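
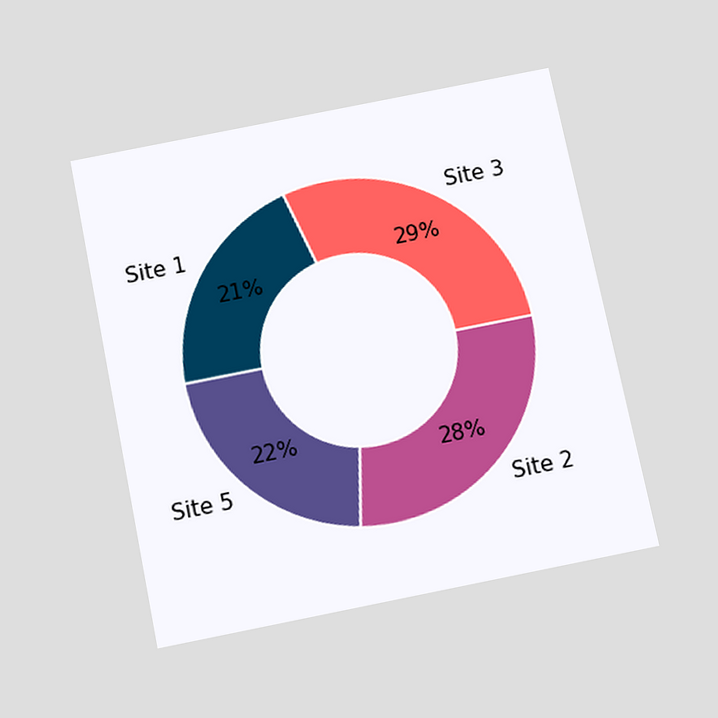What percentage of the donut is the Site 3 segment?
The chart is tilted about 11° counter-clockwise and viewed slightly from below. The Site 3 segment takes up 29% of the ring.

29%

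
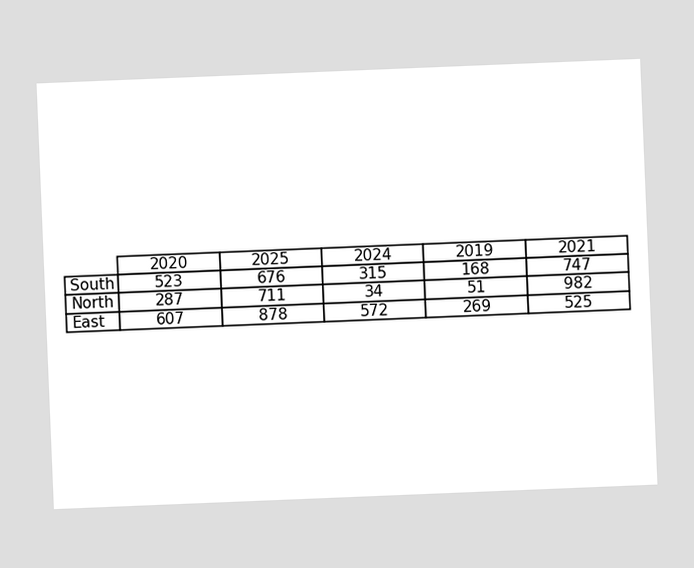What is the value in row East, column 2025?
878

The chart is tilted about 2° counter-clockwise. The (East, 2025) cell reads 878.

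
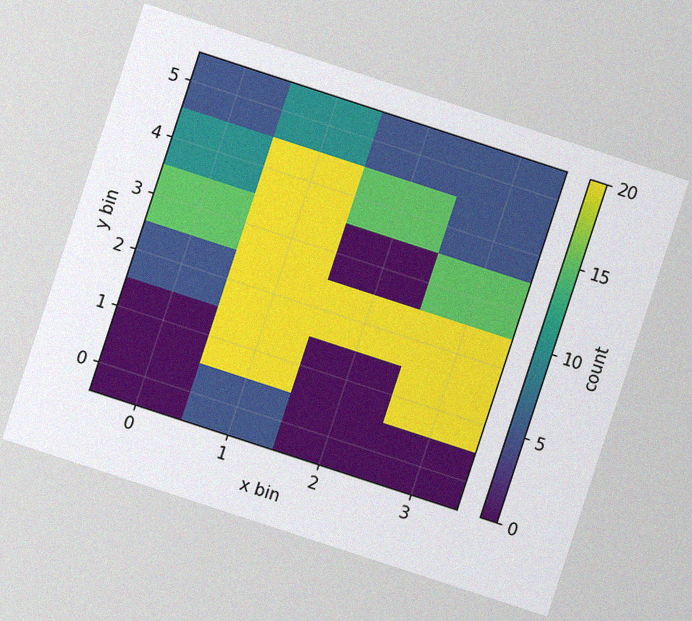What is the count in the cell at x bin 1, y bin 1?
20

The chart is tilted about 18° clockwise, with some photo noise. Matching the cell (1, 1) against the colorbar gives 20.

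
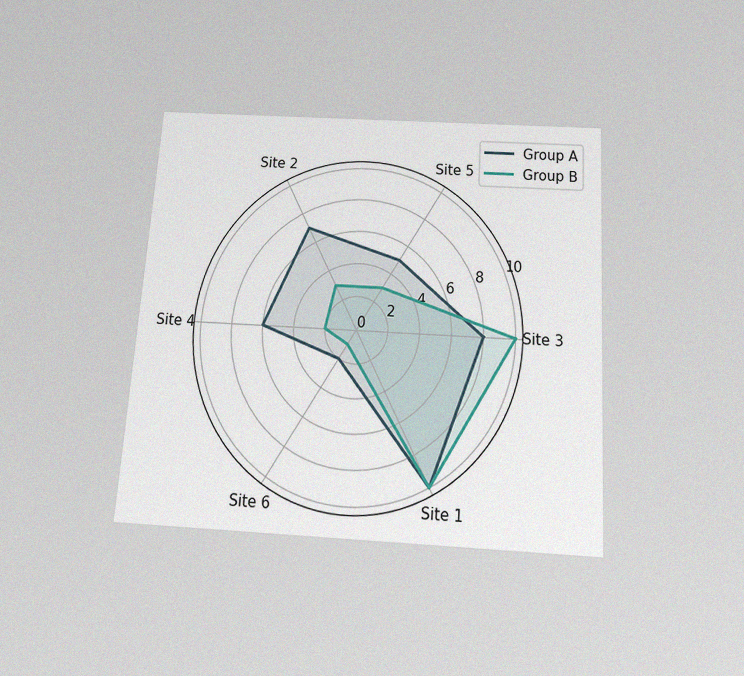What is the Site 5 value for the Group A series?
The chart is tilted about 4° clockwise and viewed slightly from below, with some photo noise. On the Site 5 axis, Group A reaches 5.

5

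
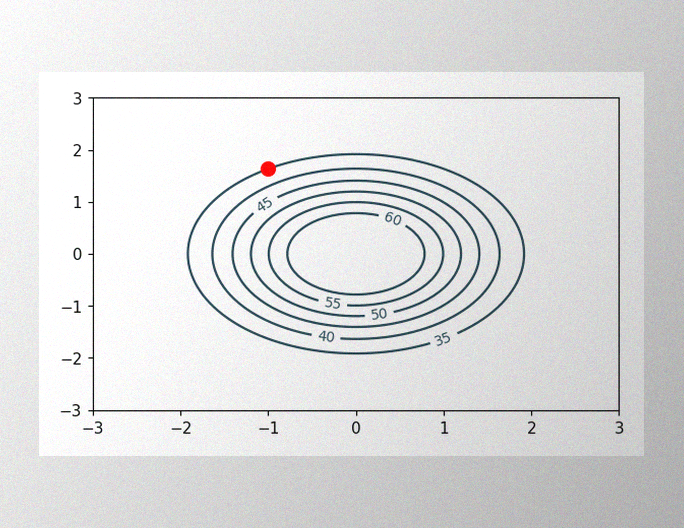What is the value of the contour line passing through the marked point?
The image has some photo noise and uneven lighting. The marked point sits on the contour labelled 35.

35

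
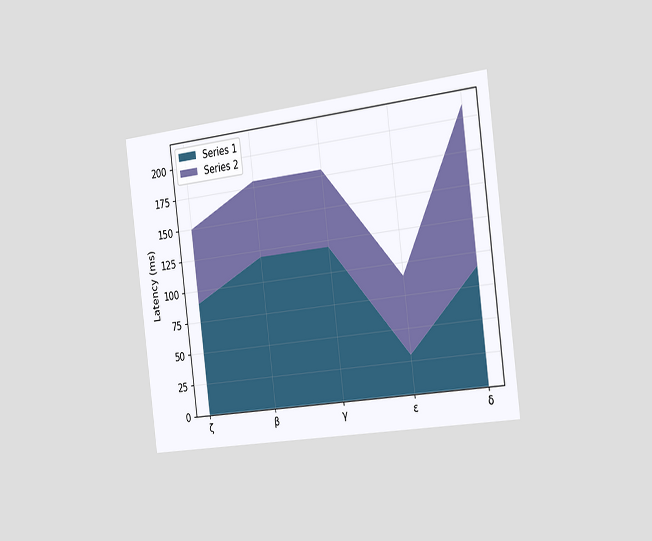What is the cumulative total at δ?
210ms

The chart is tilted about 7° counter-clockwise and viewed slightly from the right. The stacked total at δ reaches 210ms.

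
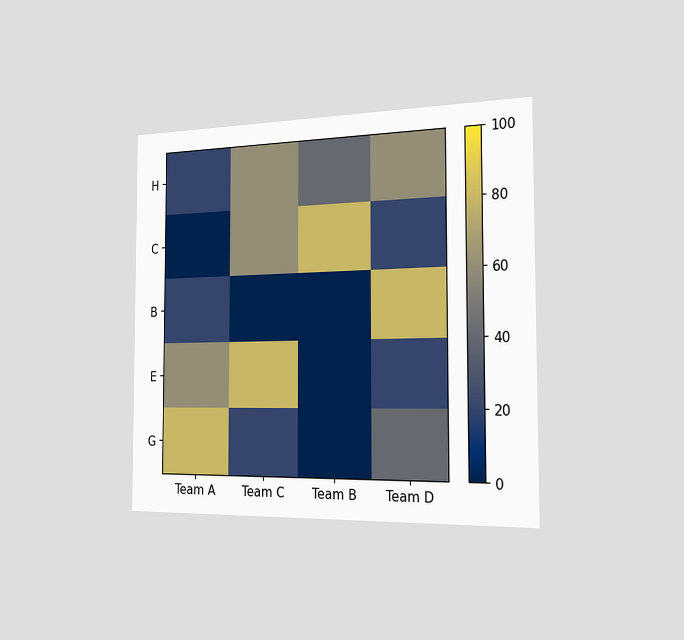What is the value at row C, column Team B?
The chart is viewed slightly from the right. Matching cell (C, Team B) against the colorbar gives 80.

80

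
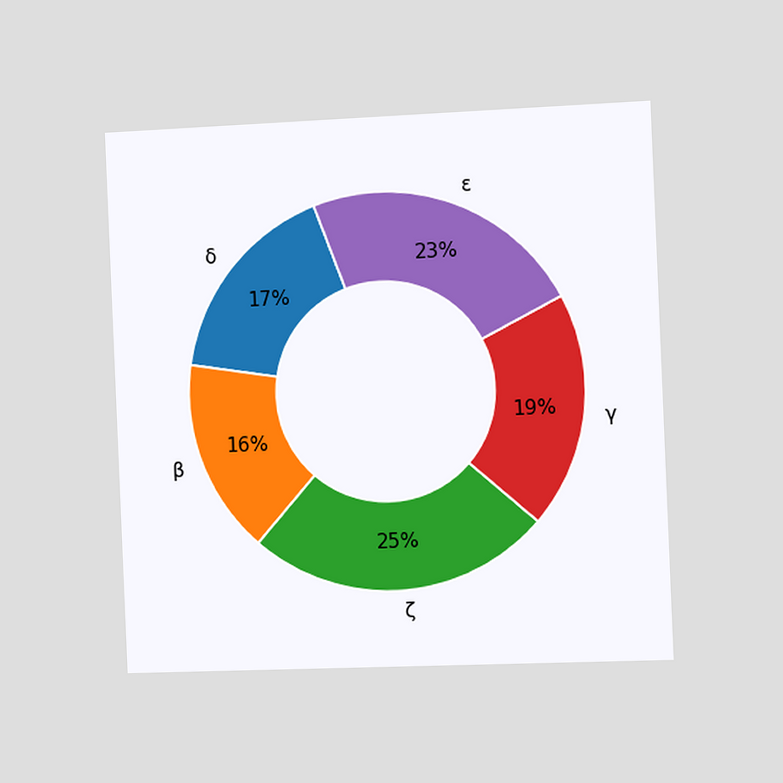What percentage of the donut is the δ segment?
The chart is tilted about 2° counter-clockwise and viewed slightly from the right. The δ segment takes up 17% of the ring.

17%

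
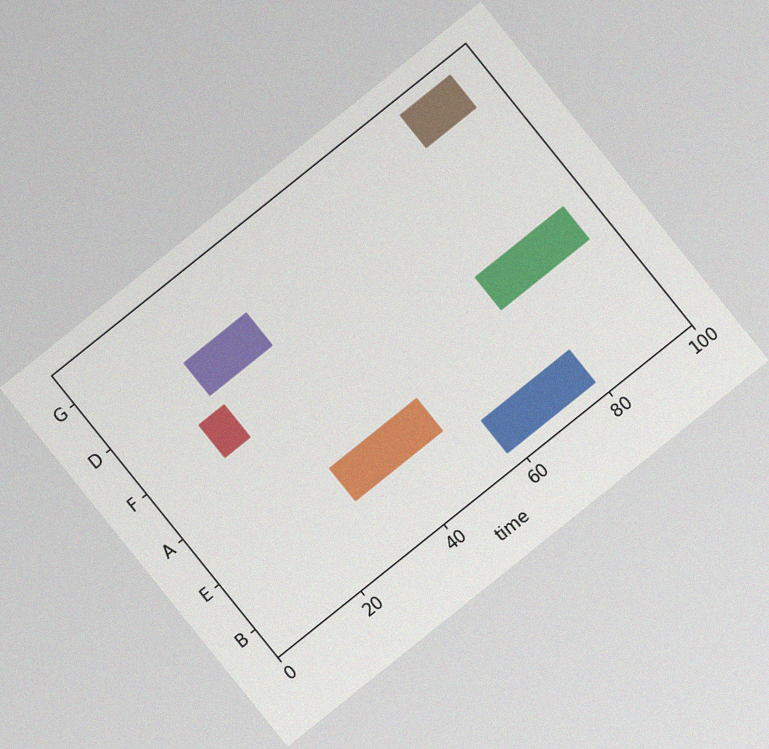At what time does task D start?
The chart is tilted about 39° counter-clockwise, with some photo noise. The D bar begins at t=21.

21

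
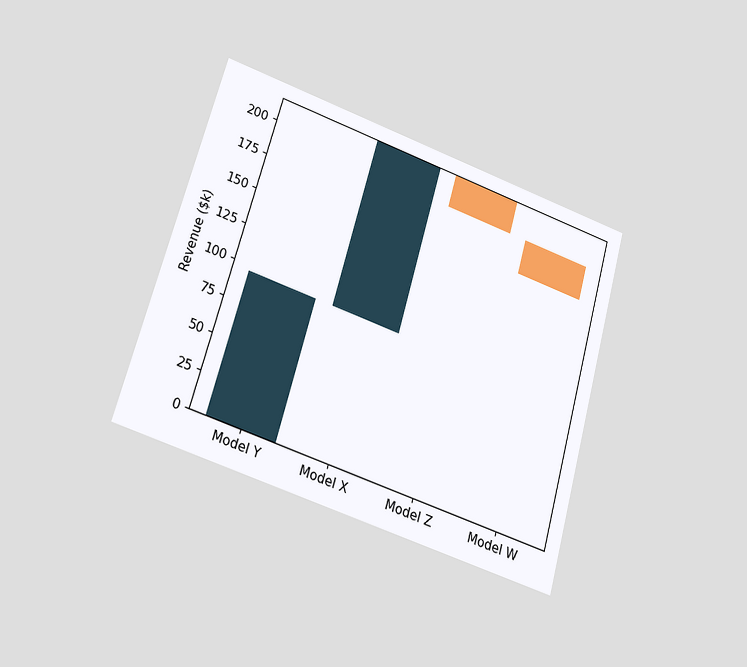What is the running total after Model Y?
$96k

The chart is tilted about 16° clockwise and viewed slightly from below. After Model Y the running total reaches $96k.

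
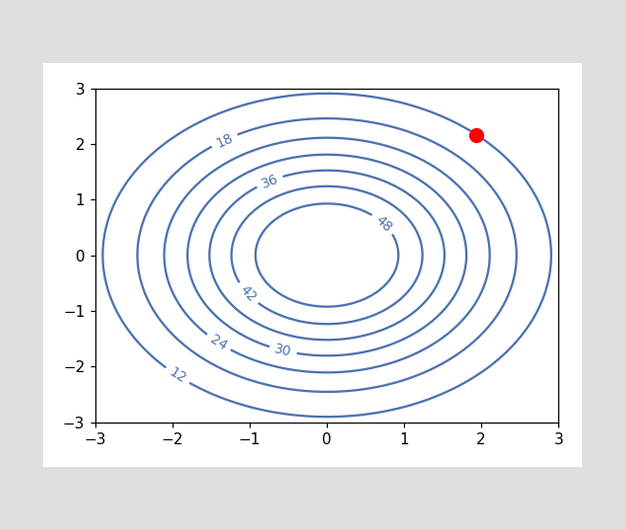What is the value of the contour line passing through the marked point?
12

The marked point sits on the contour labelled 12.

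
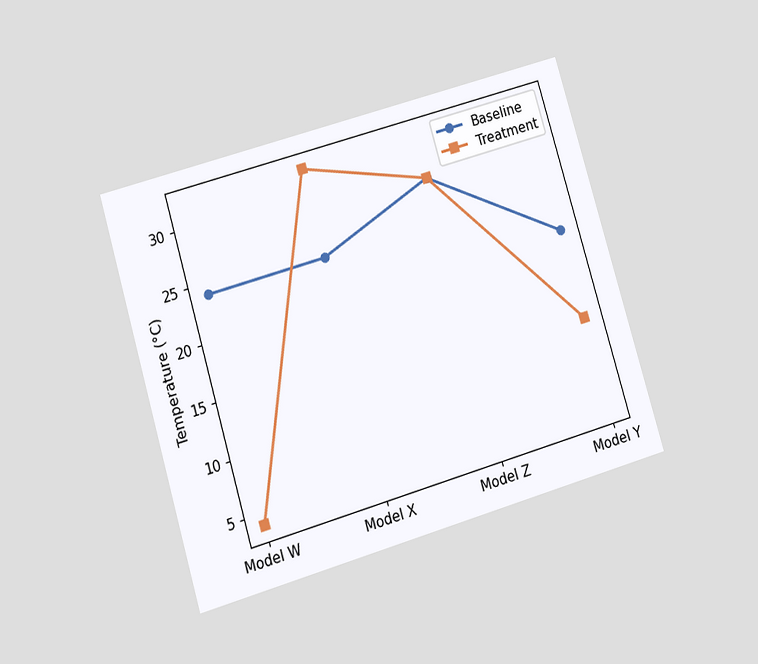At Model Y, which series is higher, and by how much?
Baseline, by 8°C

The chart is tilted about 16° counter-clockwise and viewed at a slight angle. At Model Y, Baseline sits above the other line by 8°C.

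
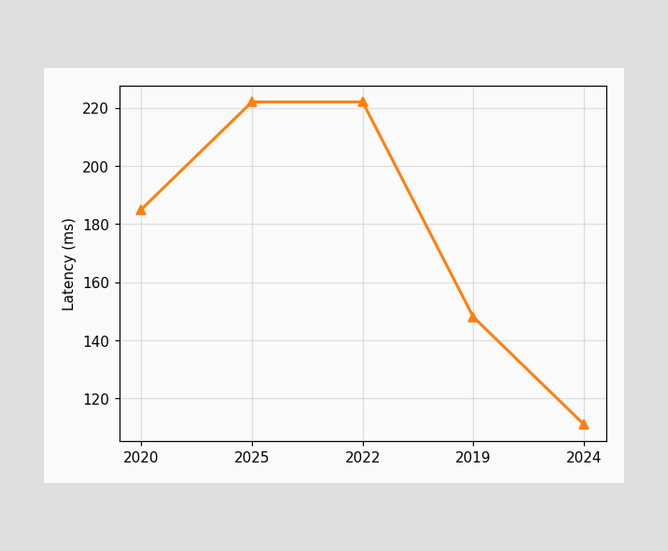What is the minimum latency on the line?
111ms

The lowest point is at 2024, and reading across to the y-axis gives 111ms.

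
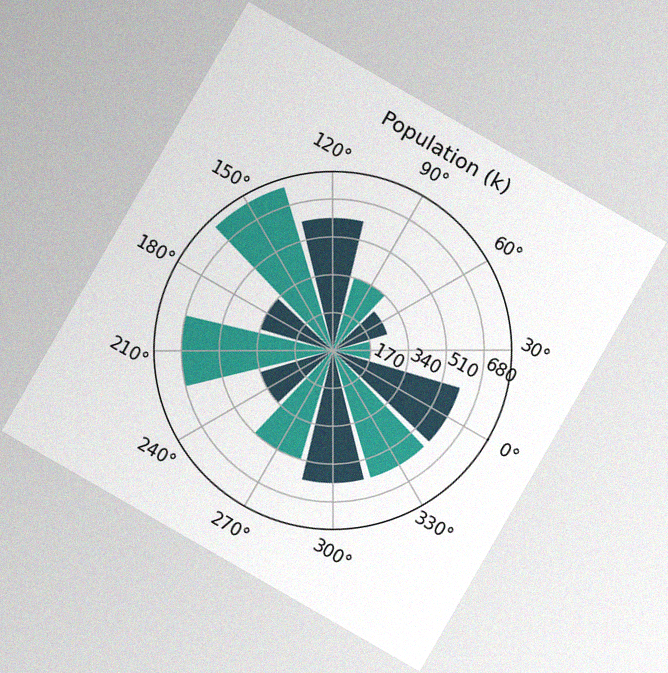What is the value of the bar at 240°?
The chart is tilted about 30° clockwise, with some photo noise. The bar at 240° reaches 340k on the radial axis.

340k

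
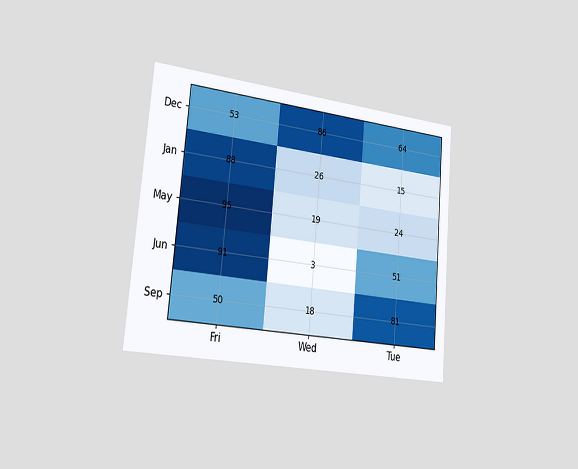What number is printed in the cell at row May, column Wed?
19

The chart is tilted about 5° clockwise and viewed slightly from the left. The (May, Wed) cell reads 19.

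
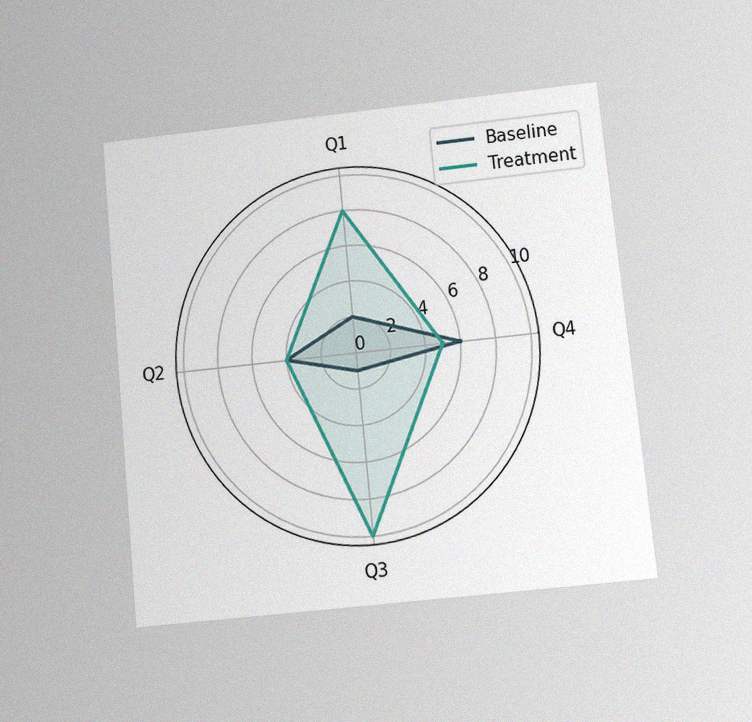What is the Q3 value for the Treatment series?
10

The chart is tilted about 6° counter-clockwise and viewed at a slight angle, with some photo noise. On the Q3 axis, Treatment reaches 10.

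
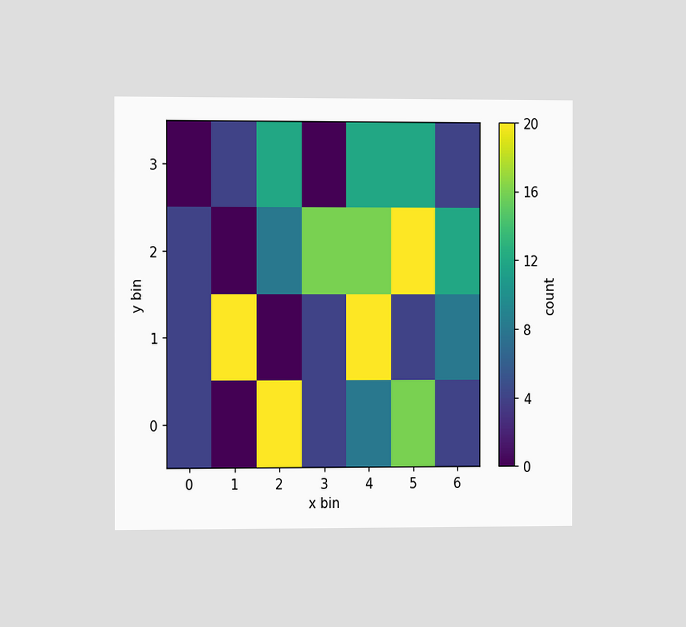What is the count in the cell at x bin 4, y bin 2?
16

The chart is viewed slightly from the left. Matching the cell (4, 2) against the colorbar gives 16.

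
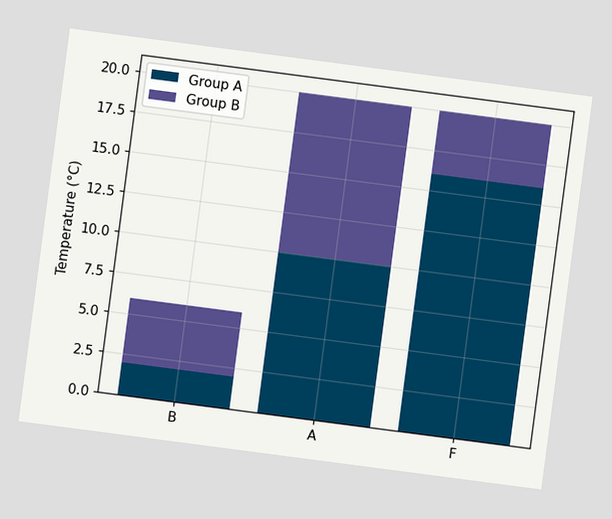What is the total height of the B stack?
The chart is tilted about 7° clockwise. The B stack's top reaches 6°C on the y-axis.

6°C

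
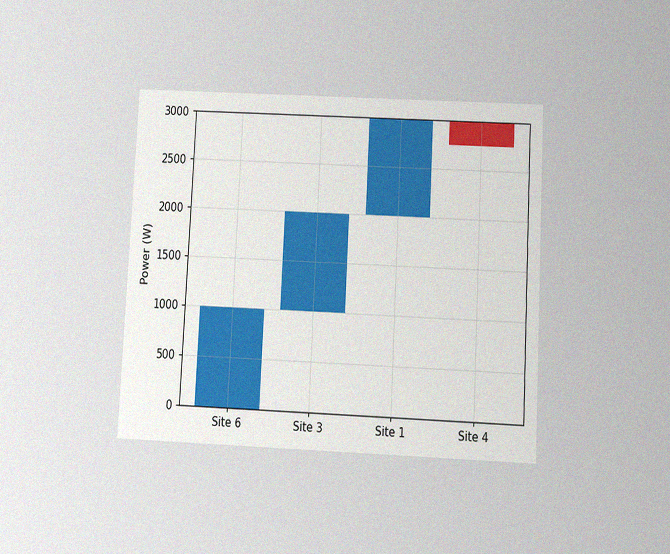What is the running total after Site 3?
2000W

The chart is tilted about 3° clockwise and viewed slightly from below, with some photo noise. After Site 3 the running total reaches 2000W.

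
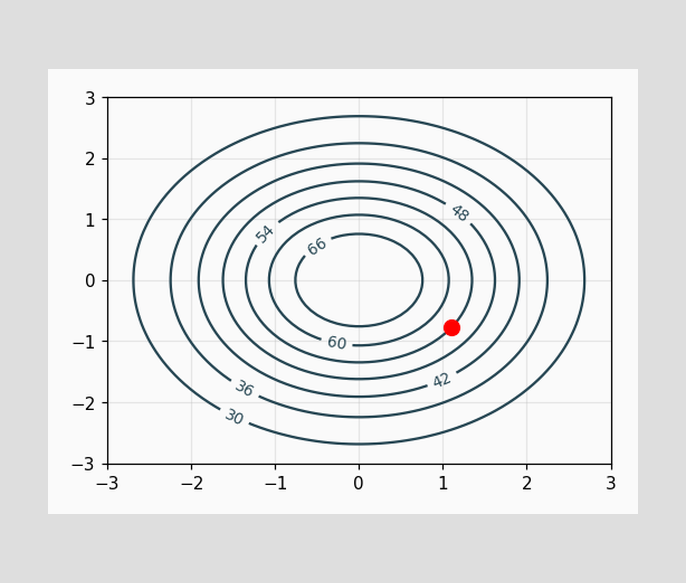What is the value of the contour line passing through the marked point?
54

The marked point sits on the contour labelled 54.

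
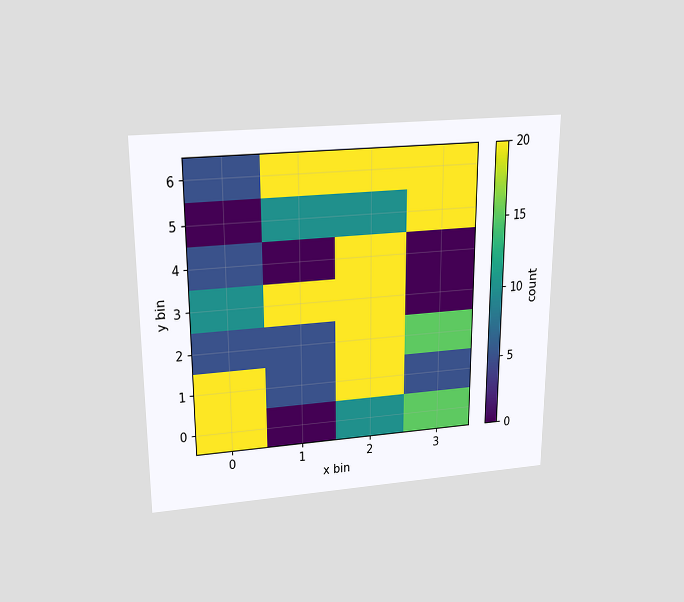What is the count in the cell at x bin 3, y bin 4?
The chart is viewed slightly from above. Matching the cell (3, 4) against the colorbar gives 0.

0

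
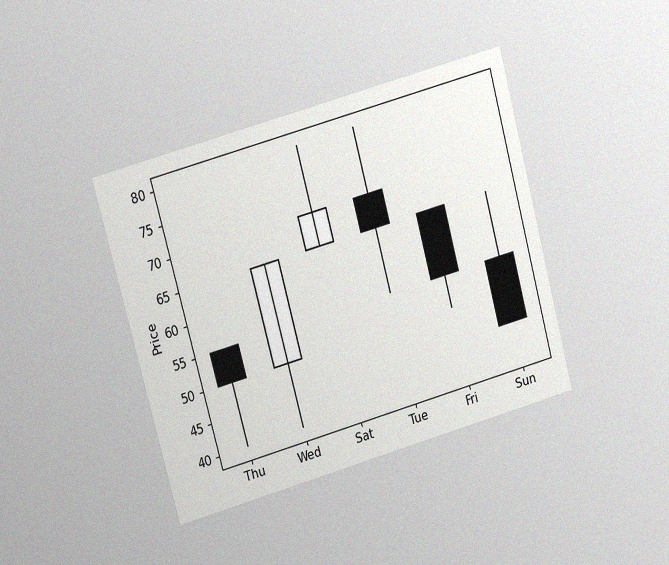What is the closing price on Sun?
The chart is tilted about 15° counter-clockwise and viewed at a slight angle, with some photo noise. The Sun candle closes at 45.

45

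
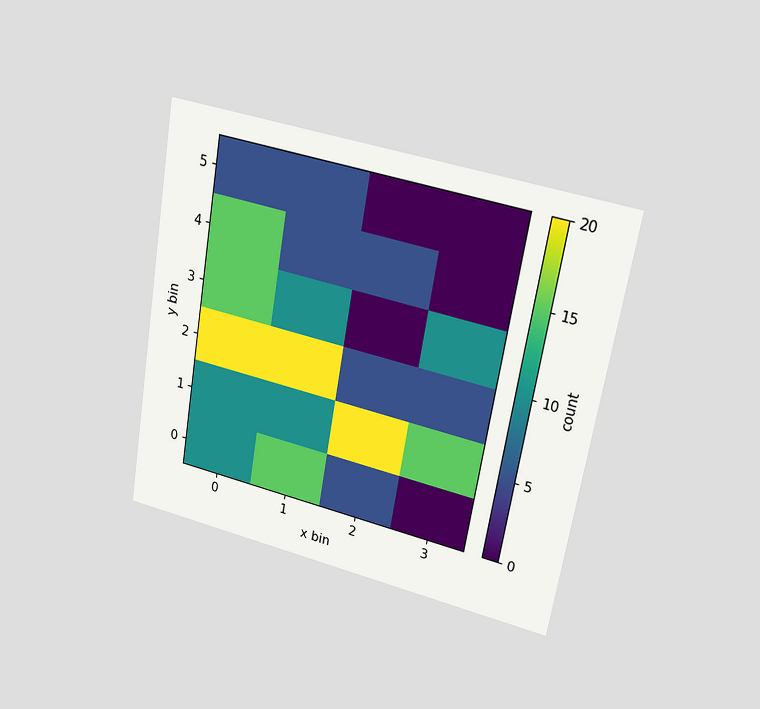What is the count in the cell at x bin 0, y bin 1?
10

The chart is tilted about 10° clockwise and viewed at a slight angle. Matching the cell (0, 1) against the colorbar gives 10.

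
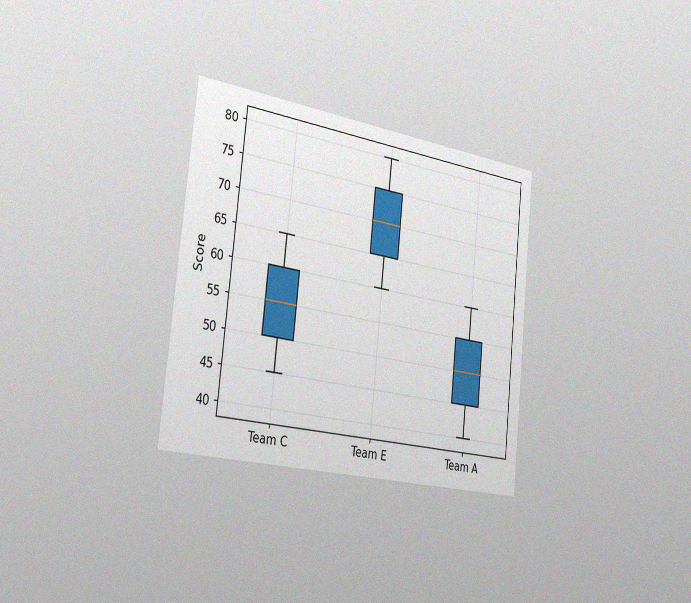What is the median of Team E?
The chart is tilted about 6° clockwise and viewed slightly from the left, with some photo noise. The median line in the Team E box sits at 70.

70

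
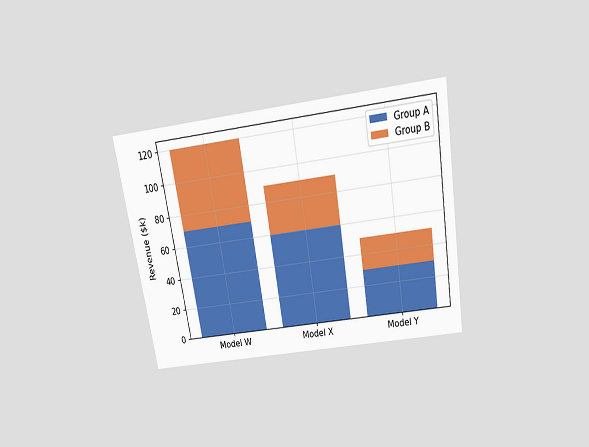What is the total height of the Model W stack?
The chart is tilted about 9° counter-clockwise and viewed slightly from above. The Model W stack's top reaches $120k on the y-axis.

$120k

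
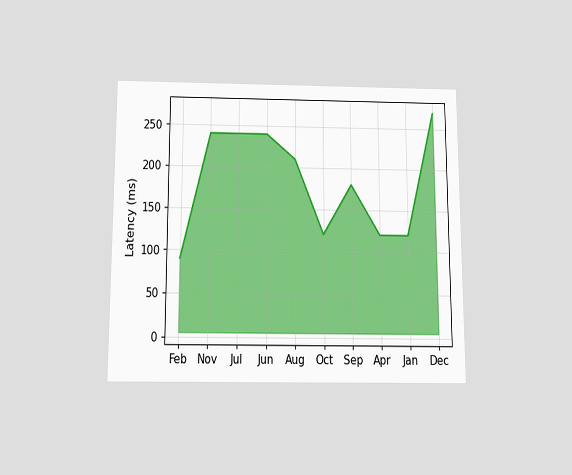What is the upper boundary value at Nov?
240ms

The chart is viewed slightly from below. At Nov the upper boundary is at 240ms.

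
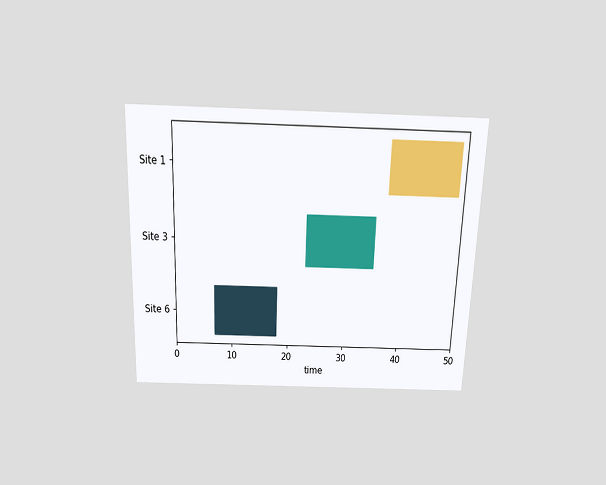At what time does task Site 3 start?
23

The chart is tilted about 2° clockwise and viewed slightly from above. The Site 3 bar begins at t=23.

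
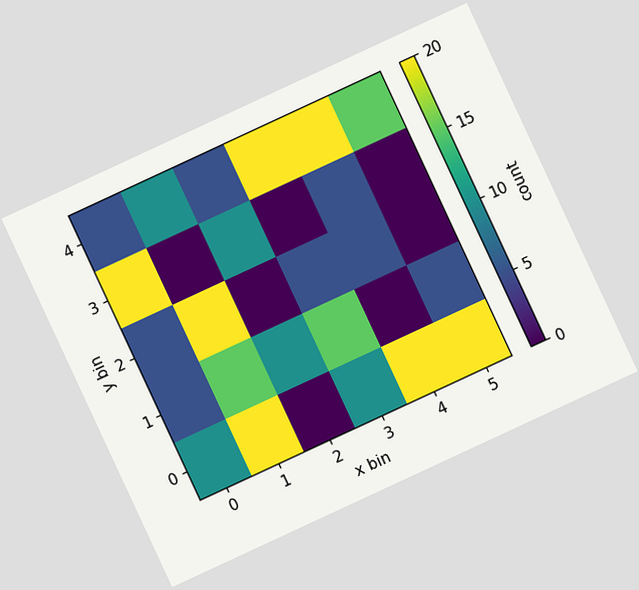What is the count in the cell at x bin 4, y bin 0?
20

The chart is tilted about 25° counter-clockwise. Matching the cell (4, 0) against the colorbar gives 20.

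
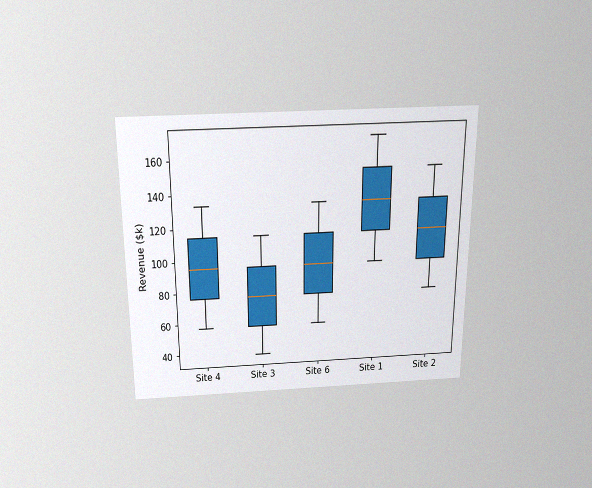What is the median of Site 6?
The chart is viewed slightly from above, with some photo noise. The median line in the Site 6 box sits at $95k.

$95k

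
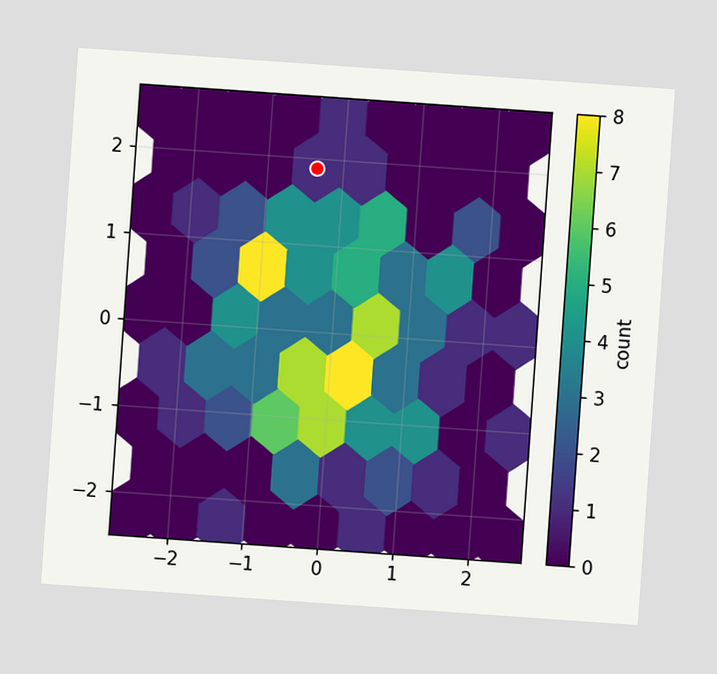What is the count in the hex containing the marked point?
The chart is tilted about 4° clockwise. The marked hex reads 1 on the colorbar.

1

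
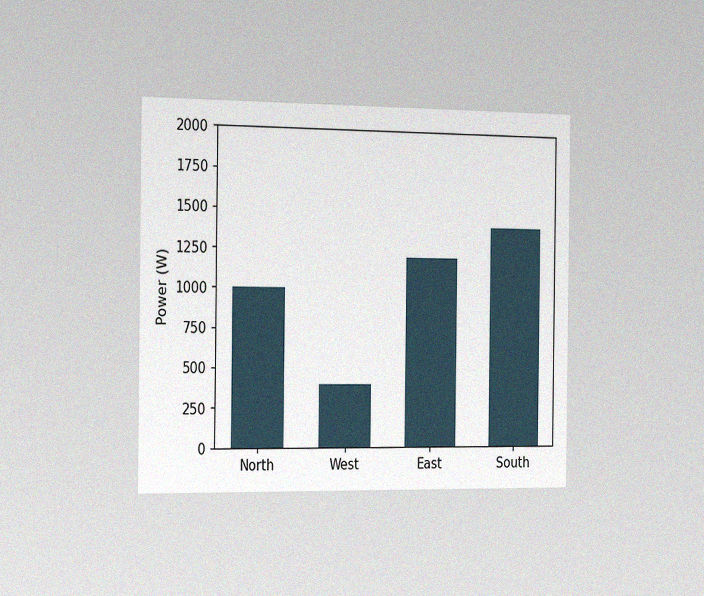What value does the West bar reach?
400W

The chart is viewed slightly from the left, with some photo noise. Reading along the chart's y-axis, the West bar reaches 400W.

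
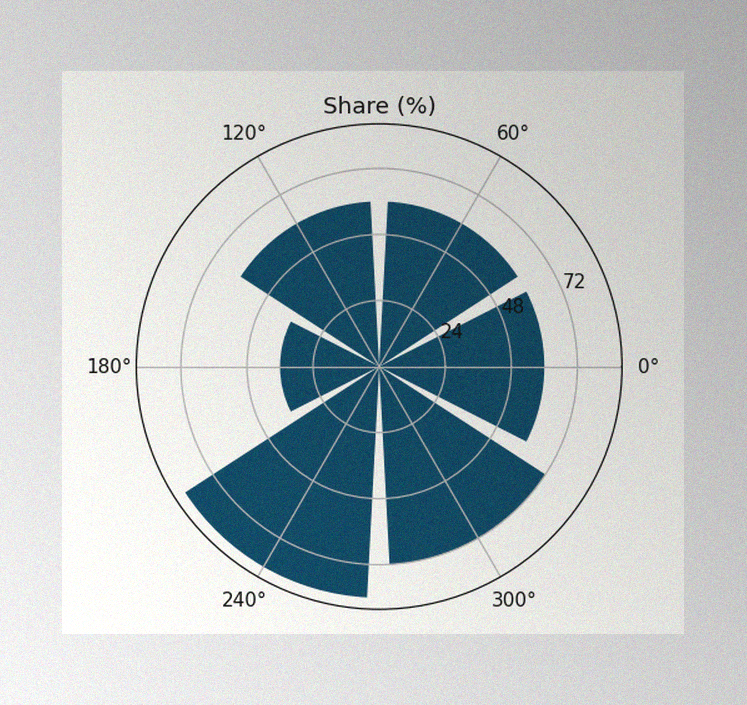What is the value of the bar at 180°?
36%

The image has some photo noise and uneven lighting. The bar at 180° reaches 36% on the radial axis.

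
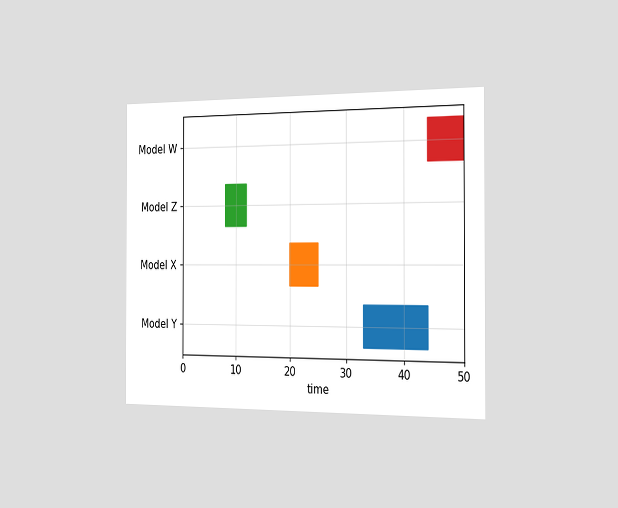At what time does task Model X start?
20

The chart is viewed slightly from the right. The Model X bar begins at t=20.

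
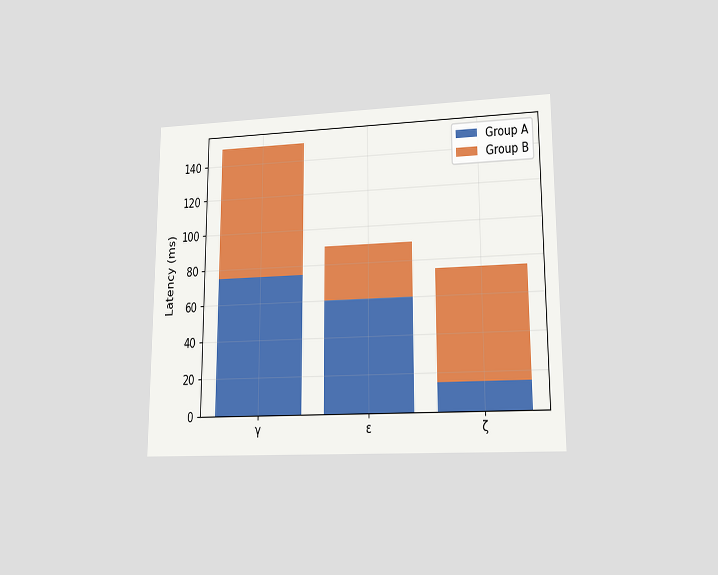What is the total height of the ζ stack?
75ms

The chart is viewed at a slight angle. The ζ stack's top reaches 75ms on the y-axis.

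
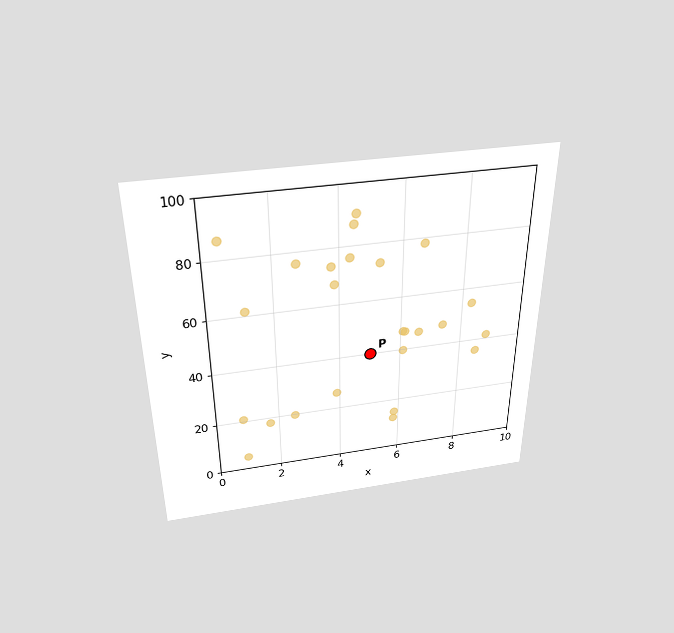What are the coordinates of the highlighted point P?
(5, 40)

The chart is viewed slightly from above. Following the gridlines from P to each axis, P sits at (5, 40).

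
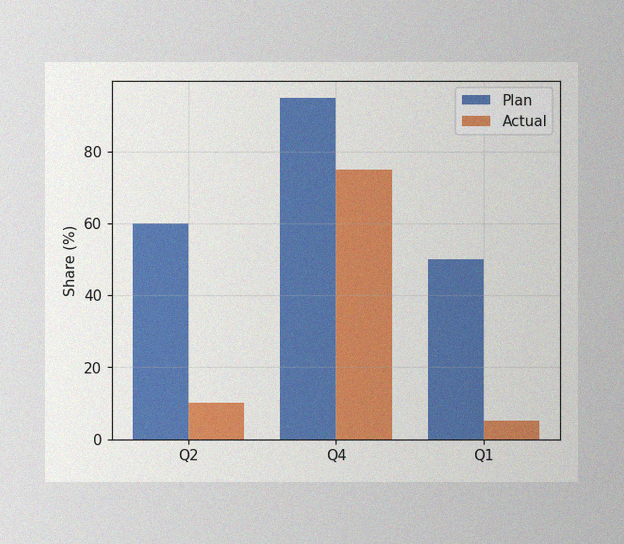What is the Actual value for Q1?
5%

The image has some photo noise and uneven lighting. The Actual bar at Q1 reaches 5% on the y-axis.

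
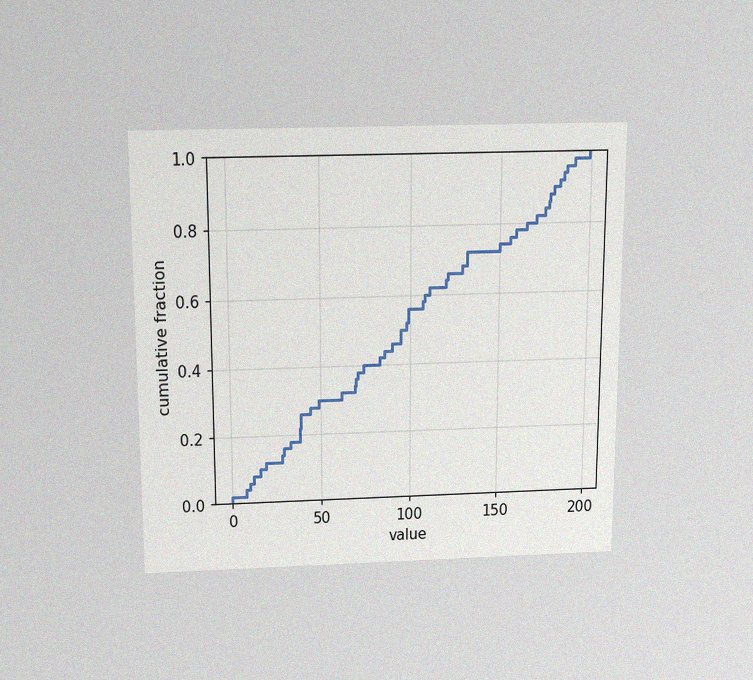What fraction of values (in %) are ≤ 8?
4%

The chart is viewed slightly from above, with some photo noise. At x=8 the ECDF step is at 4%.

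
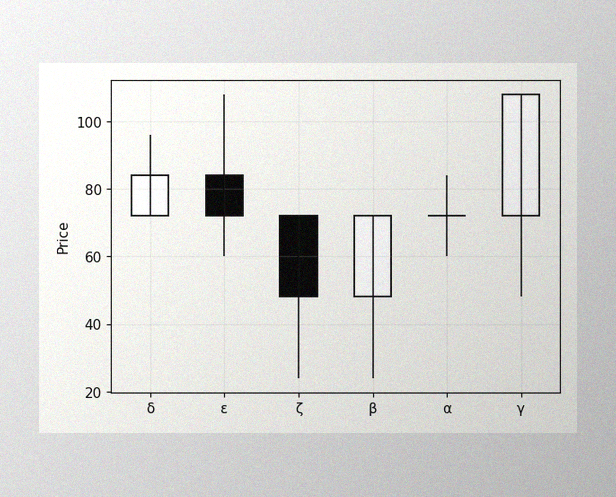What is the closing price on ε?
The image has some photo noise and uneven lighting. The ε candle closes at 72.

72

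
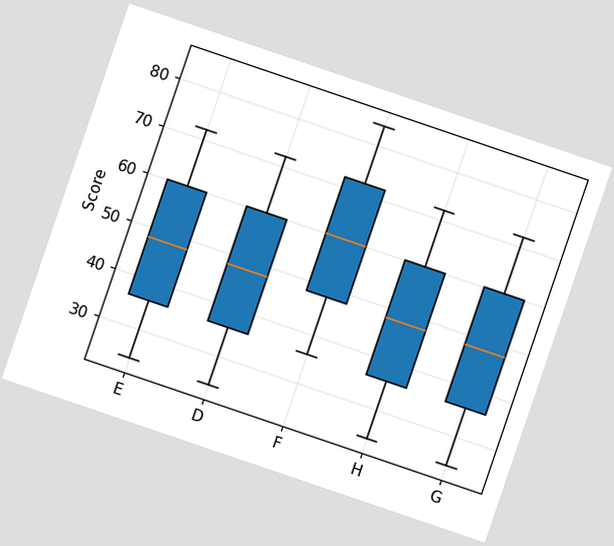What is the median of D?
The chart is tilted about 19° clockwise. The median line in the D box sits at 48.

48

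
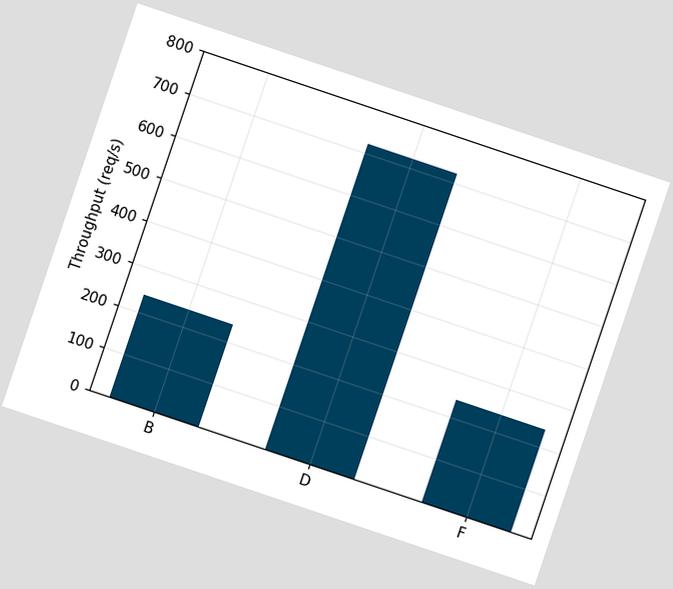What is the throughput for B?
240req/s

The chart is tilted about 19° clockwise. Reading along the chart's y-axis, the B bar reaches 240req/s.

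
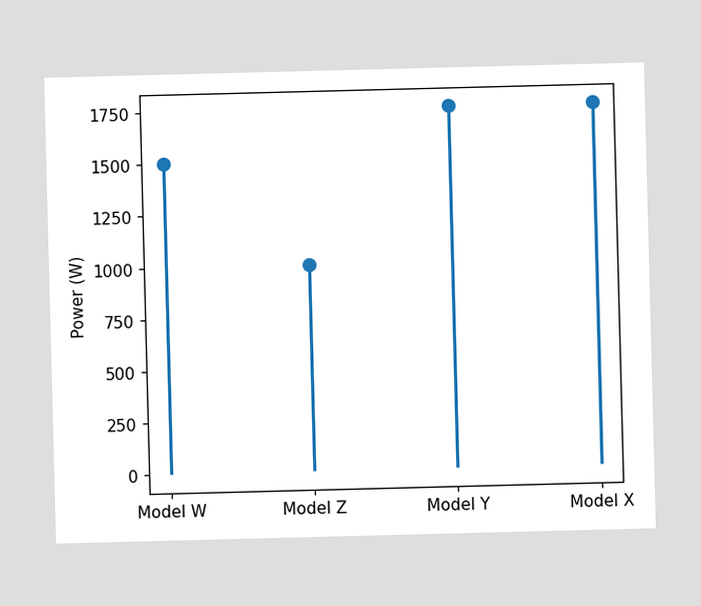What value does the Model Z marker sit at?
1000W

The Model Z marker sits at 1000W.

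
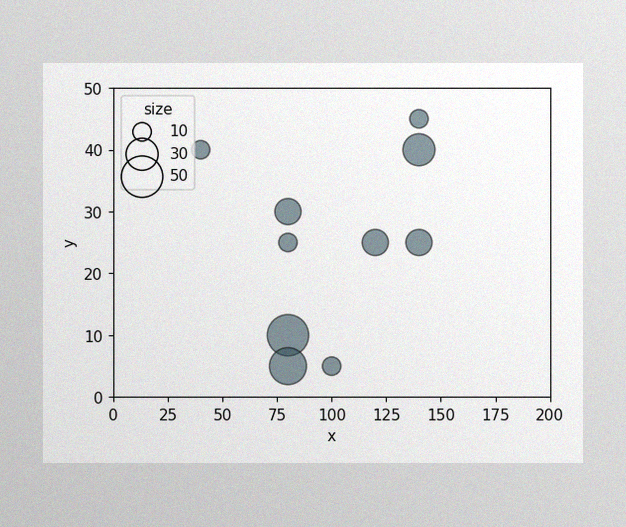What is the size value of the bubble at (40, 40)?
10

The image has some photo noise and uneven lighting. Matching the bubble at (40, 40) against the size legend gives 10.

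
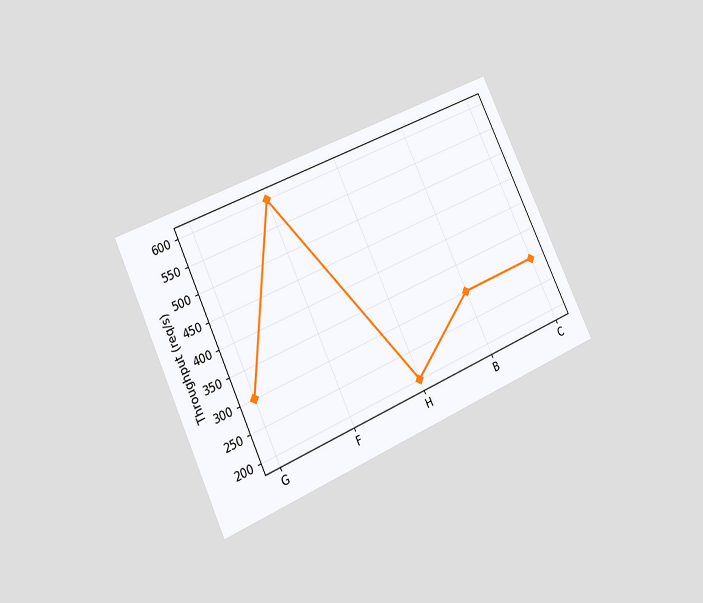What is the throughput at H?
200req/s

The chart is tilted about 25° counter-clockwise and viewed at a slight angle. At H, the line is at 200req/s.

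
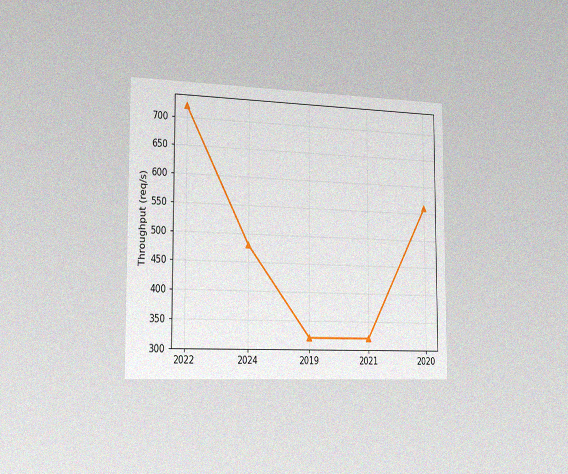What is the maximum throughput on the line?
The chart is viewed slightly from the left, with some photo noise. The highest point is at 2022, and reading across to the y-axis gives 720req/s.

720req/s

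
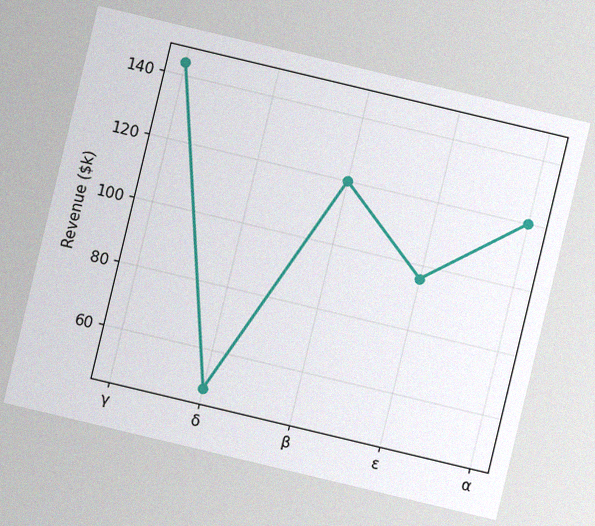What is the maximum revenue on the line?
The chart is tilted about 13° clockwise, with some photo noise. The highest point is at γ, and reading across to the y-axis gives $144k.

$144k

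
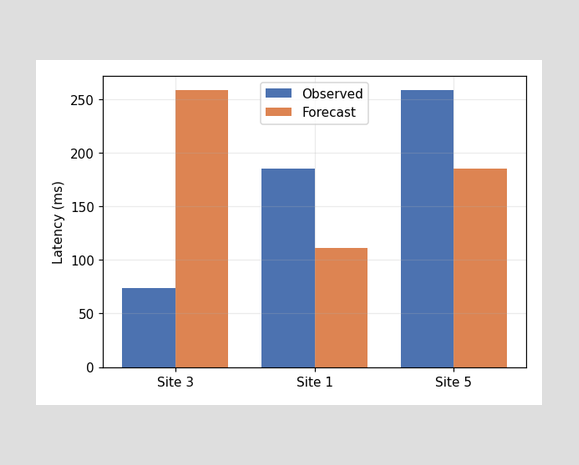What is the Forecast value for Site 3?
259ms

The Forecast bar at Site 3 reaches 259ms on the y-axis.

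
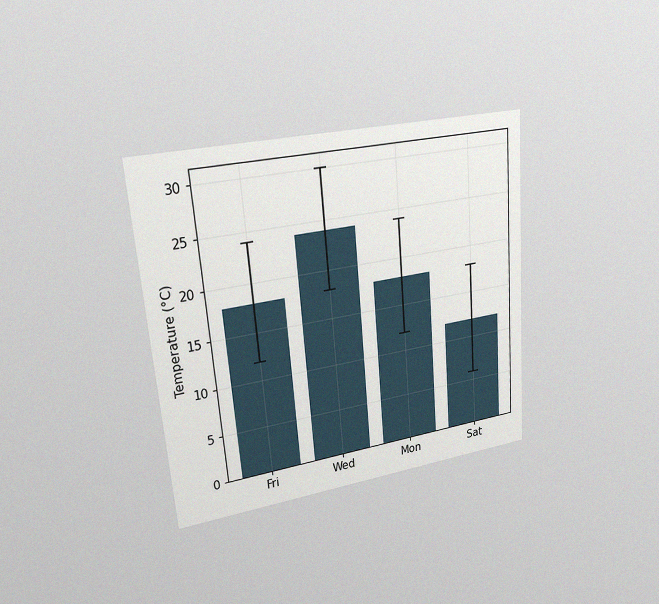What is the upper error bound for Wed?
30°C

The chart is tilted about 5° counter-clockwise and viewed at a slight angle, with some photo noise. The Wed bar's upper whisker reaches 30°C.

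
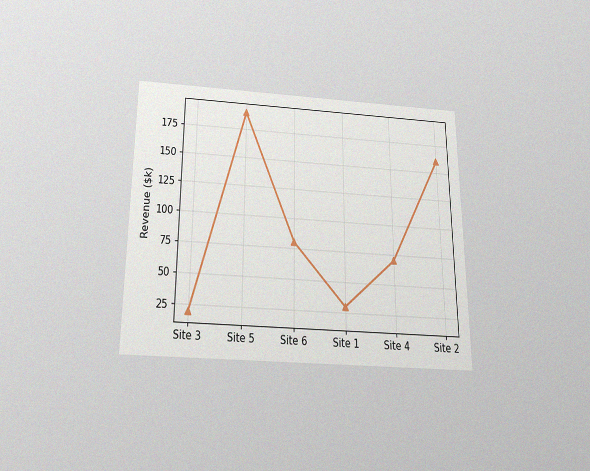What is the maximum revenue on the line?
$190k

The chart is viewed slightly from below, with some photo noise. The highest point is at Site 5, and reading across to the y-axis gives $190k.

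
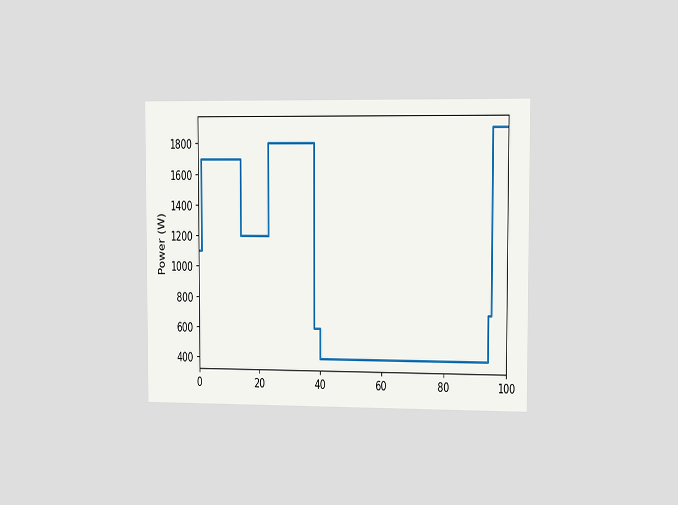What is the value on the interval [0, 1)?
The chart is viewed slightly from the right. On [0, 1) the step sits at 1100W.

1100W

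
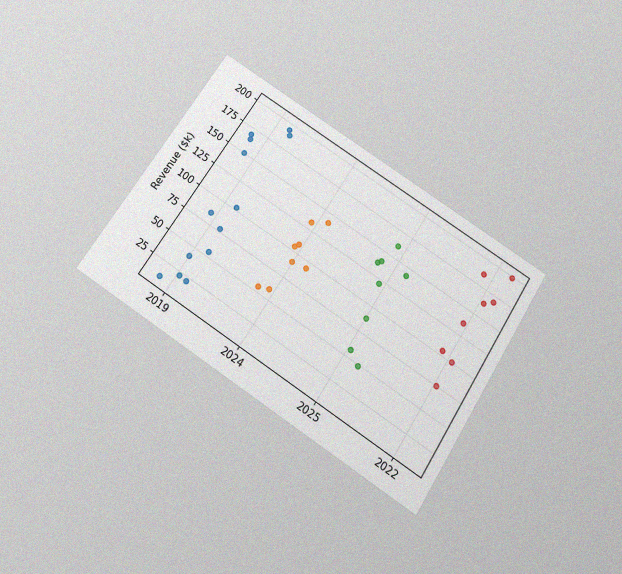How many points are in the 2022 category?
The chart is tilted about 33° clockwise and viewed slightly from below, with some photo noise. Counting the markers in the 2022 column gives 8.

8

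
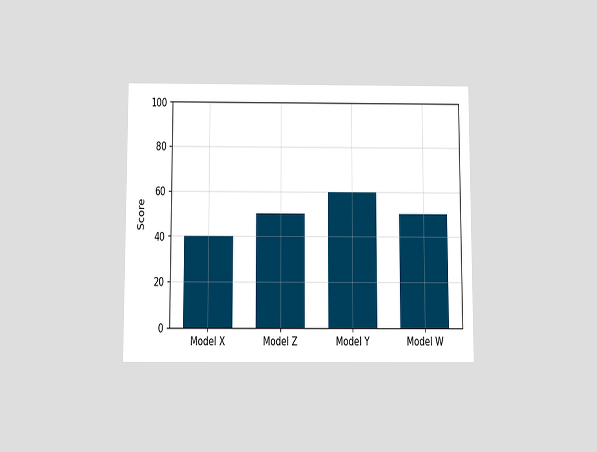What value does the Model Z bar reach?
50

The chart is viewed slightly from below. Reading along the chart's y-axis, the Model Z bar reaches 50.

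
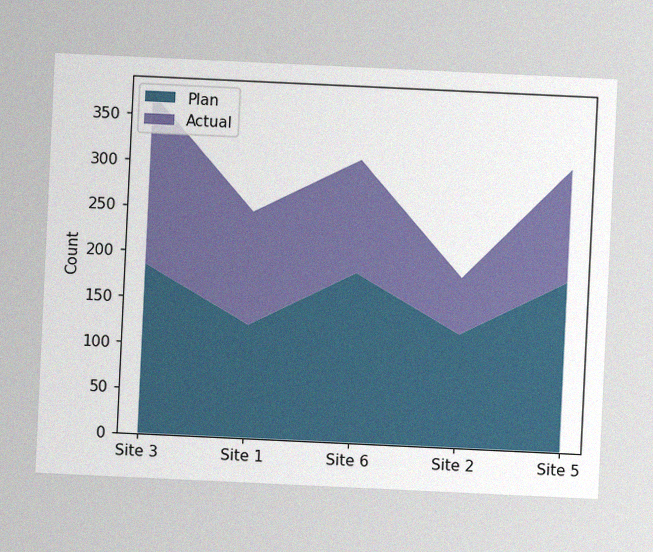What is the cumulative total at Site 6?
The chart is tilted about 3° clockwise, with some photo noise. The stacked total at Site 6 reaches 310.

310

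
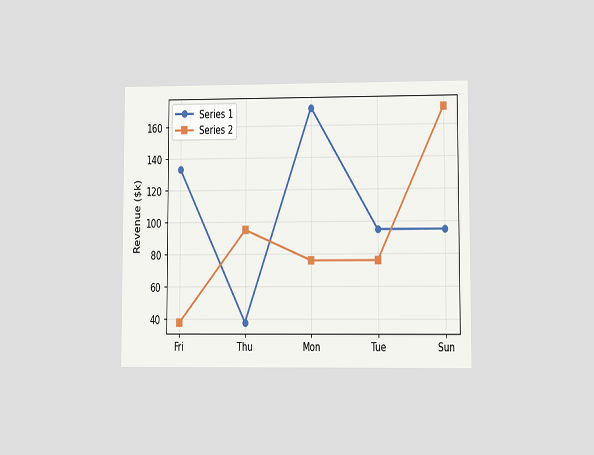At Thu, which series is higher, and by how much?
The chart is viewed at a slight angle. At Thu, Series 2 sits above the other line by $57k.

Series 2, by $57k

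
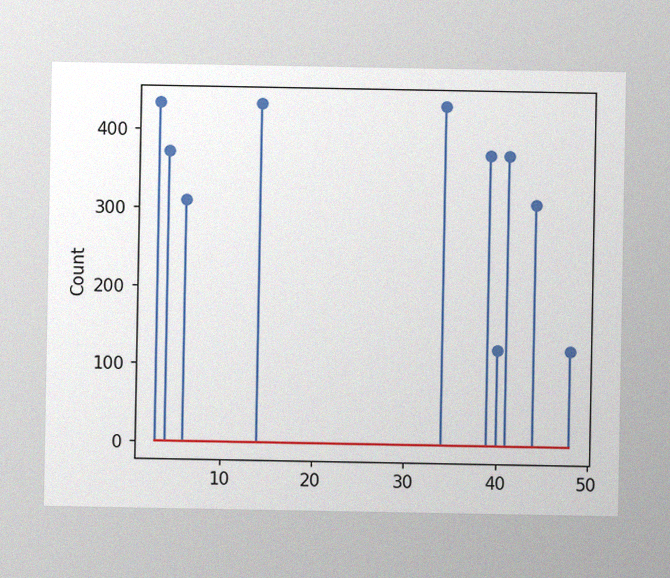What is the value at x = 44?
310

The image has some photo noise and uneven lighting. The stem at x=44 reaches 310.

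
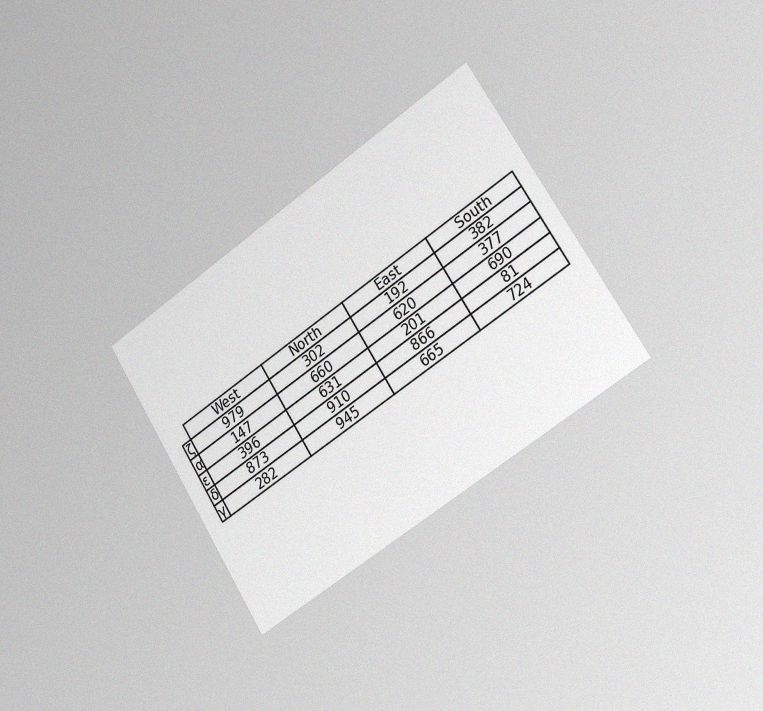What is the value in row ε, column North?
631

The chart is tilted about 33° counter-clockwise and viewed slightly from the right, with some photo noise. The (ε, North) cell reads 631.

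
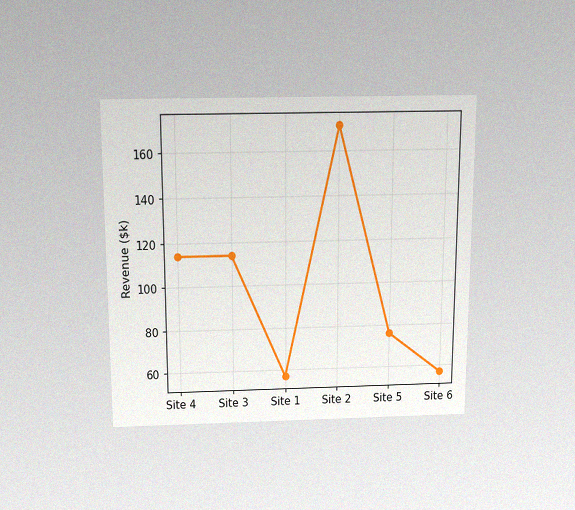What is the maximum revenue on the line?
$171k

The chart is viewed slightly from above, with some photo noise. The highest point is at Site 2, and reading across to the y-axis gives $171k.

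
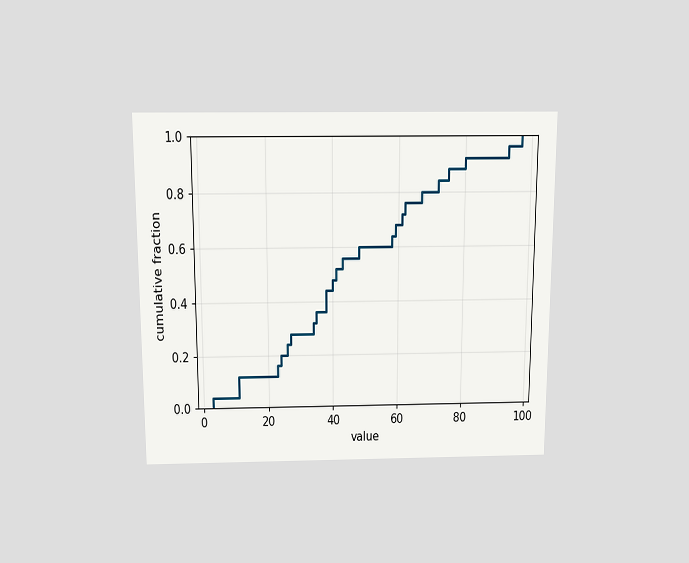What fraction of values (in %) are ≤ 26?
The chart is viewed slightly from above. At x=26 the ECDF step is at 24%.

24%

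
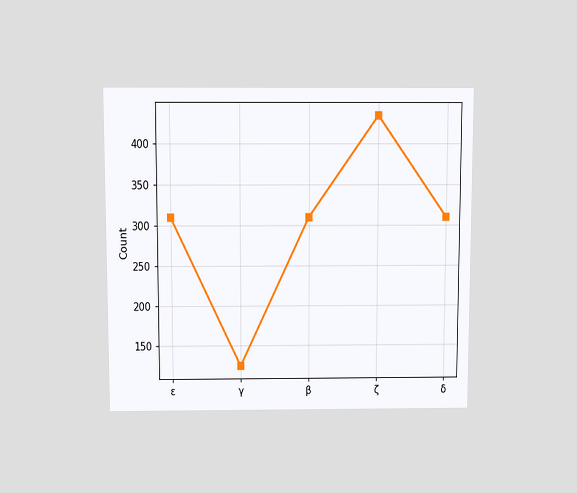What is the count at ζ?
434

The chart is viewed slightly from above. At ζ, the line is at 434.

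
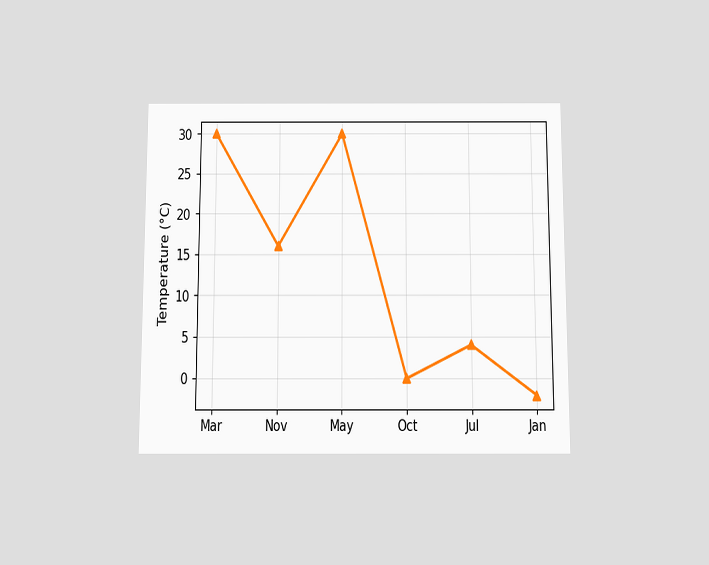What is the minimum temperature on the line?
-2°C

The chart is viewed slightly from below. The lowest point is at Jan, and reading across to the y-axis gives -2°C.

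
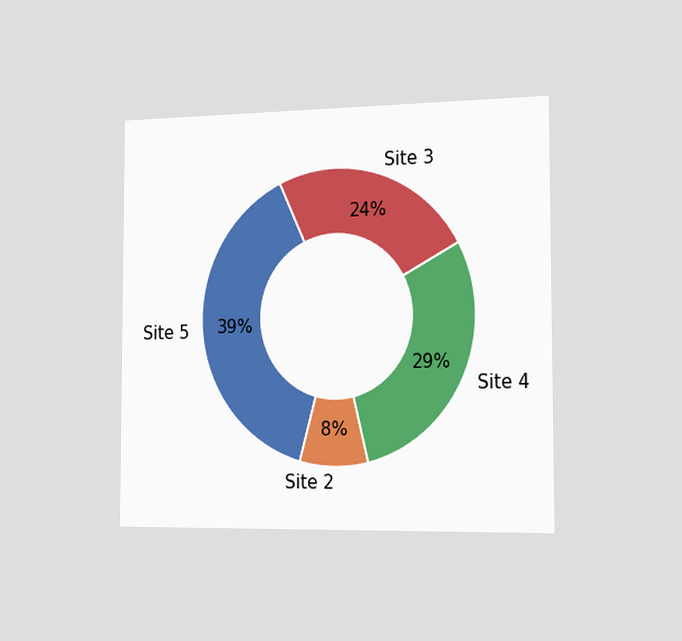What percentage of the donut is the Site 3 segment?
24%

The chart is viewed slightly from the right. The Site 3 segment takes up 24% of the ring.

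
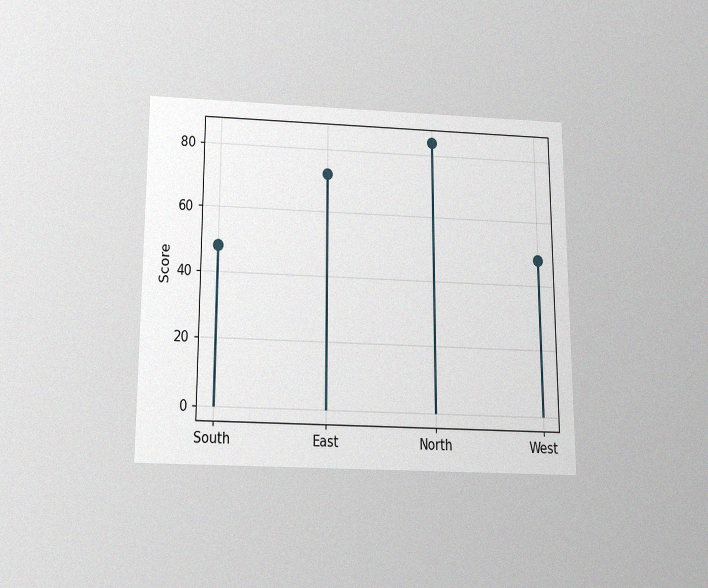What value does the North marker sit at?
The chart is viewed slightly from below, with some photo noise. The North marker sits at 84.

84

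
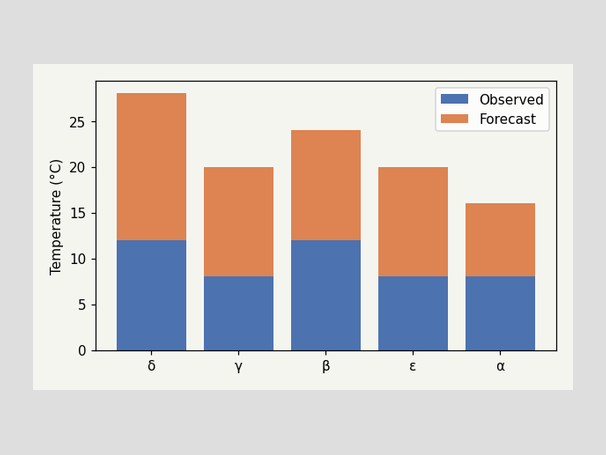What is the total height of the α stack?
The α stack's top reaches 16°C on the y-axis.

16°C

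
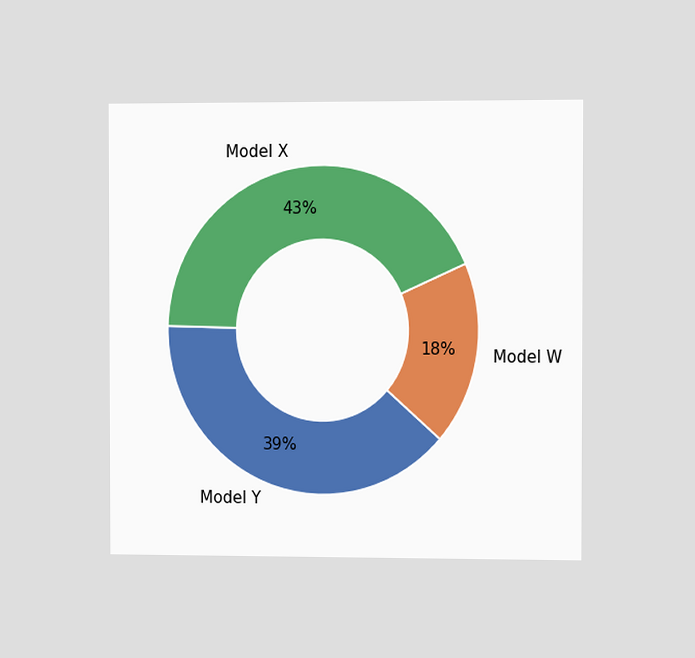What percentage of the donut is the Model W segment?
The chart is viewed slightly from the right. The Model W segment takes up 18% of the ring.

18%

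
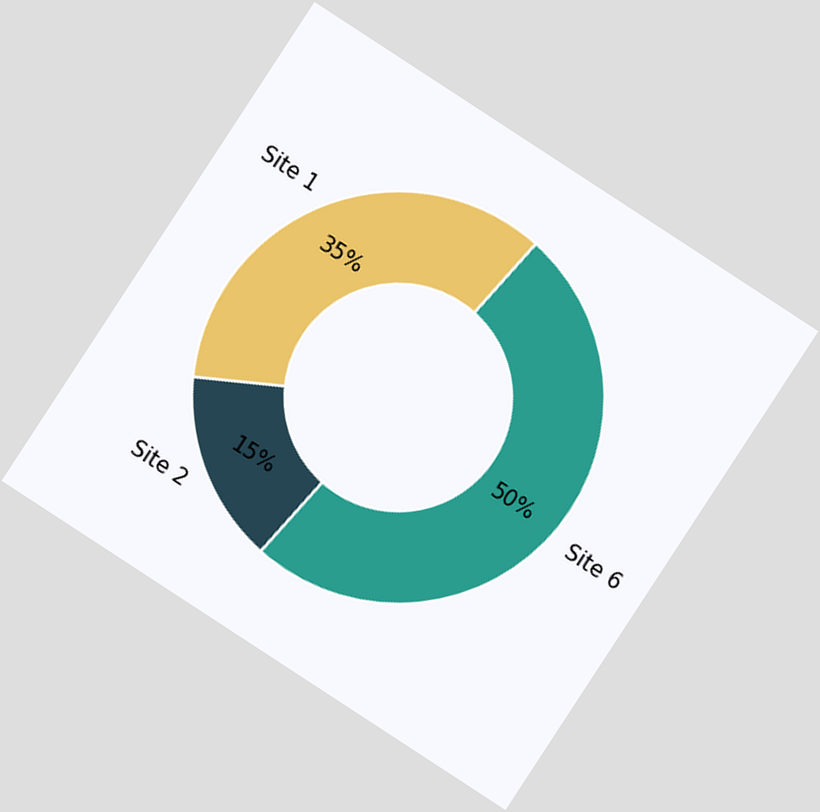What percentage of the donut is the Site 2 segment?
15%

The chart is tilted about 33° clockwise. The Site 2 segment takes up 15% of the ring.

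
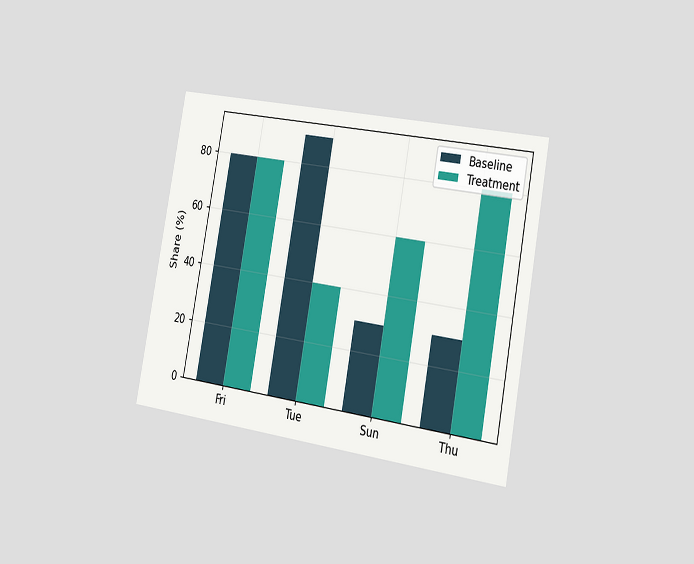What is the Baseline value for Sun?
The chart is tilted about 10° clockwise and viewed slightly from the right. The Baseline bar at Sun reaches 30% on the y-axis.

30%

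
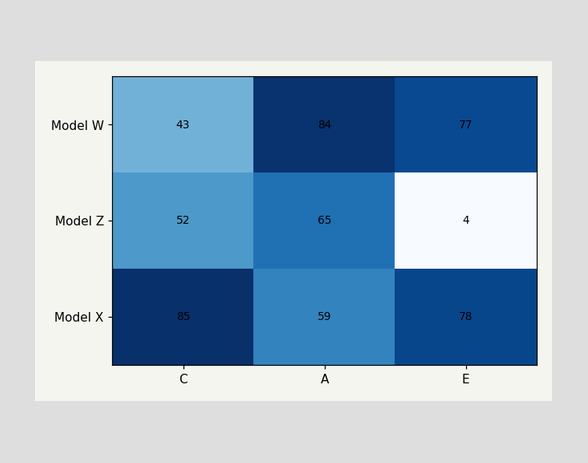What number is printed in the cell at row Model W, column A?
84

The (Model W, A) cell reads 84.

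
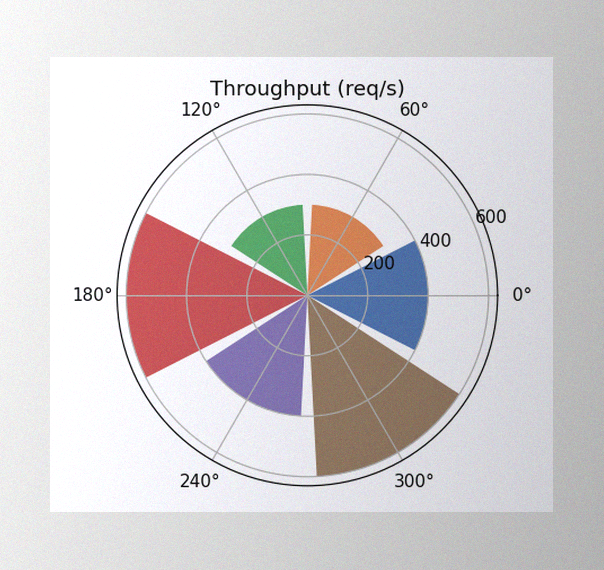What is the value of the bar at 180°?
600req/s

The image has some photo noise and uneven lighting. The bar at 180° reaches 600req/s on the radial axis.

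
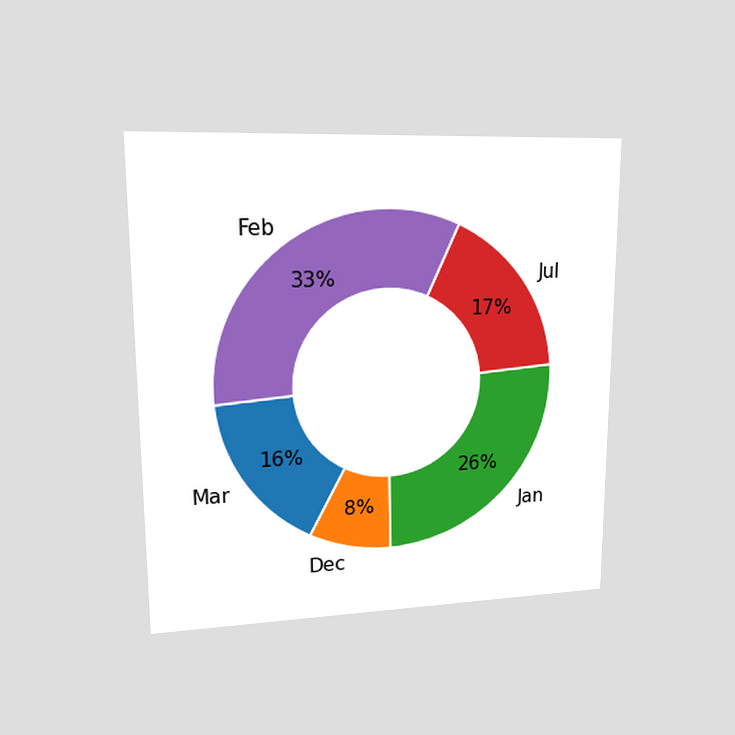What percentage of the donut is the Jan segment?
26%

The chart is viewed at a slight angle. The Jan segment takes up 26% of the ring.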